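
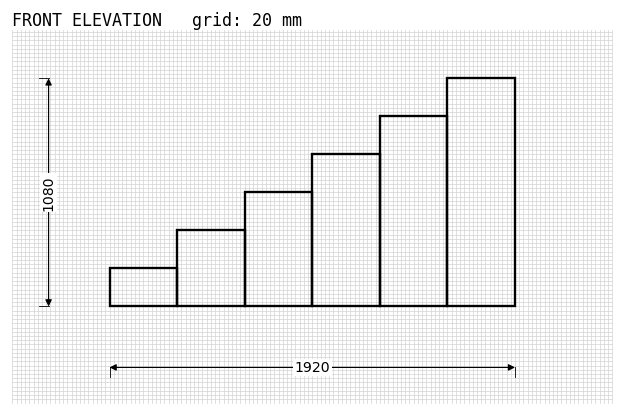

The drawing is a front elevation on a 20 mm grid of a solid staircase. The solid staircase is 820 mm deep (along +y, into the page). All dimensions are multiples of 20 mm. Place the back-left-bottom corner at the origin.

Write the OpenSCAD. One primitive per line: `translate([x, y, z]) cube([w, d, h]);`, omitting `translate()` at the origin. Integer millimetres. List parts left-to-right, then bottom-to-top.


cube([320, 820, 180]);
translate([320, 0, 0]) cube([320, 820, 360]);
translate([640, 0, 0]) cube([320, 820, 540]);
translate([960, 0, 0]) cube([320, 820, 720]);
translate([1280, 0, 0]) cube([320, 820, 900]);
translate([1600, 0, 0]) cube([320, 820, 1080]);


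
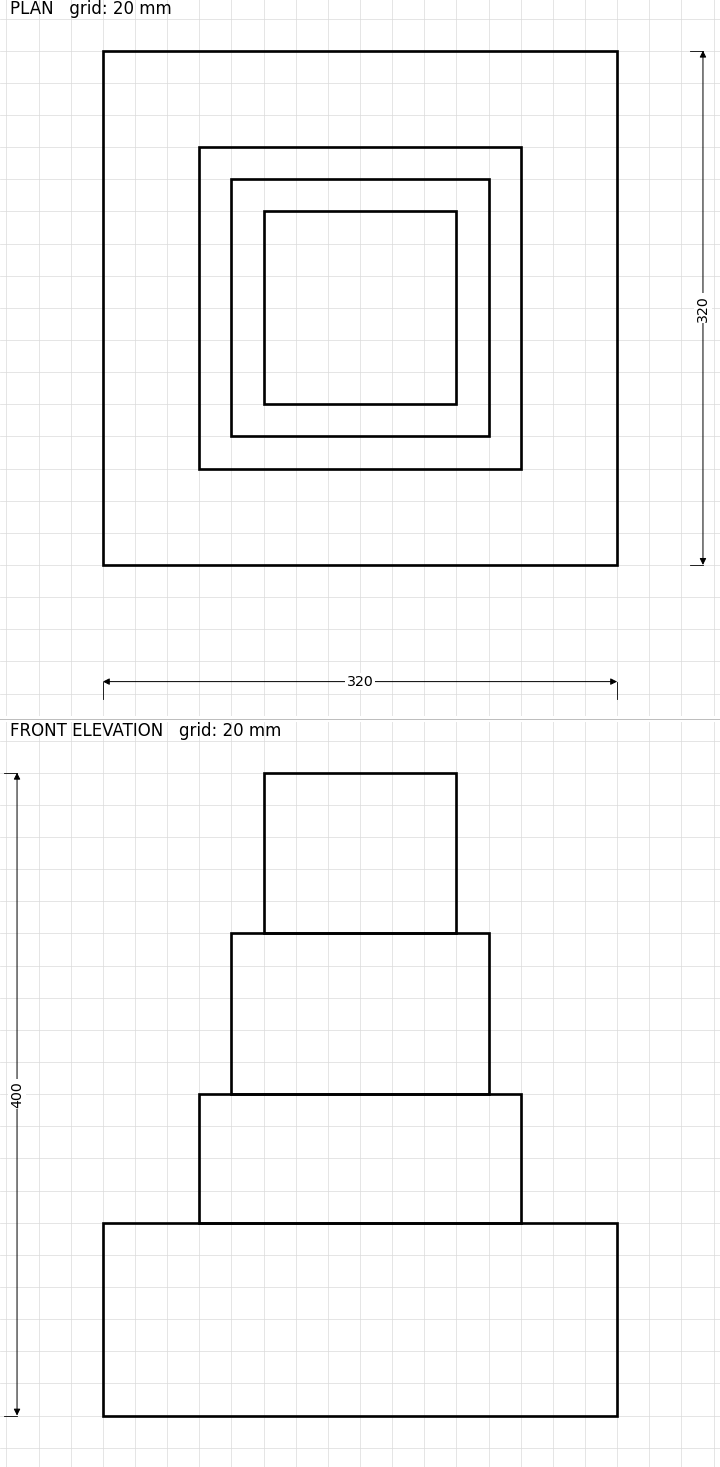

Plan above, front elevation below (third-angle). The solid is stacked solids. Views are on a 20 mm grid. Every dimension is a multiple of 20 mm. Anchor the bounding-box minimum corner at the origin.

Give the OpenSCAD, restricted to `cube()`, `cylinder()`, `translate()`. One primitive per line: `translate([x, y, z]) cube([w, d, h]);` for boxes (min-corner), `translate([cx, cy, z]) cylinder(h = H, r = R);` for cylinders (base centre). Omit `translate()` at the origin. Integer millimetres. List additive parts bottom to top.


cube([320, 320, 120]);
translate([60, 60, 120]) cube([200, 200, 80]);
translate([80, 80, 200]) cube([160, 160, 100]);
translate([100, 100, 300]) cube([120, 120, 100]);


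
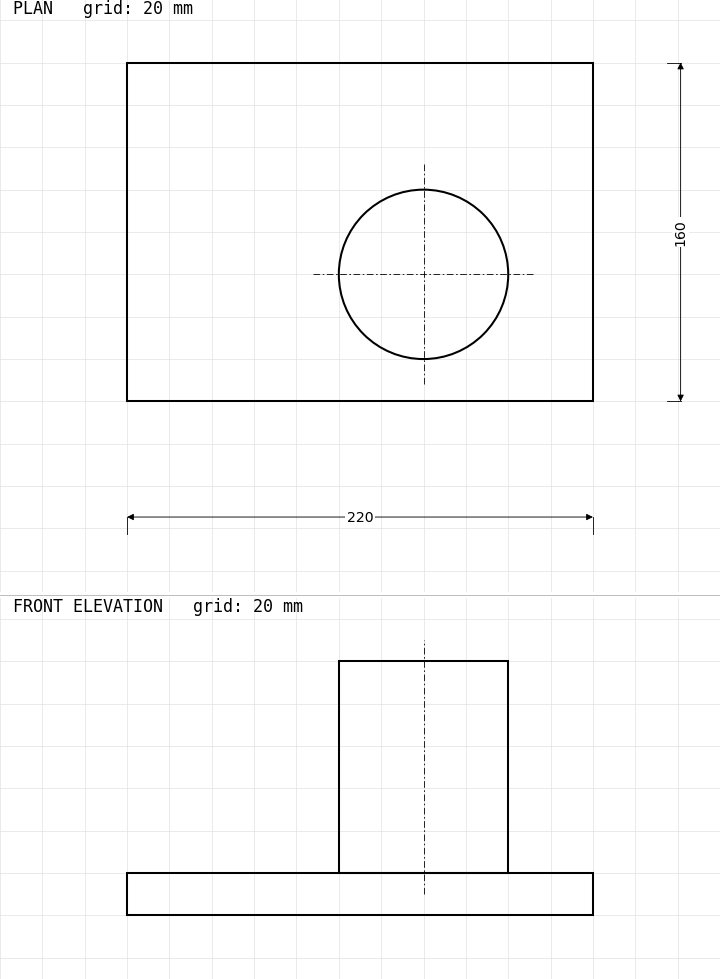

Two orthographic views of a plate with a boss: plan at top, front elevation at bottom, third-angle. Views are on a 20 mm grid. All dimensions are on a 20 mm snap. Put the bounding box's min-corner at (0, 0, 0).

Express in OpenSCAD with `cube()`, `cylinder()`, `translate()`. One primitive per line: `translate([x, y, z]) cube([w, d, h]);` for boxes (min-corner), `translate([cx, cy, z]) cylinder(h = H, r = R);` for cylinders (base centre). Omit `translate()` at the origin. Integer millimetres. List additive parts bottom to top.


cube([220, 160, 20]);
translate([140, 60, 20]) cylinder(h = 100, r = 40);


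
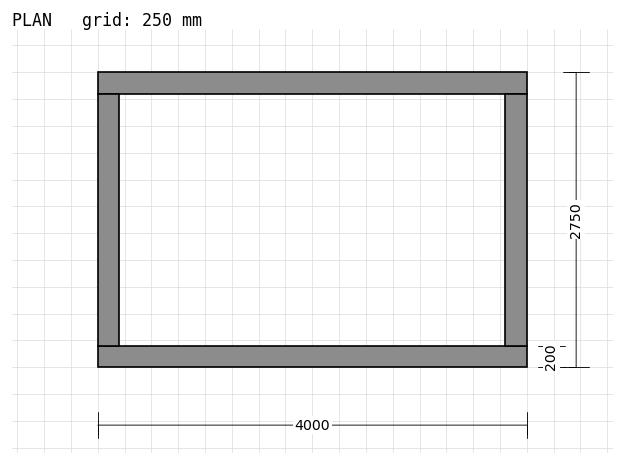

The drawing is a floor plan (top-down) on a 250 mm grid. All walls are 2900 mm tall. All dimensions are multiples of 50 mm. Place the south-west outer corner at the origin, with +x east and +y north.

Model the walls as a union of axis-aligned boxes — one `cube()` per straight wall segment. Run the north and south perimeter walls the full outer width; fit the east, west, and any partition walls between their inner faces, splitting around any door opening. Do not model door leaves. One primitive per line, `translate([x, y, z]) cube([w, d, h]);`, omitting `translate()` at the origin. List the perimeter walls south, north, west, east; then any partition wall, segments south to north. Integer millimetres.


cube([4000, 200, 2900]);
translate([0, 2550, 0]) cube([4000, 200, 2900]);
translate([0, 200, 0]) cube([200, 2350, 2900]);
translate([3800, 200, 0]) cube([200, 2350, 2900]);


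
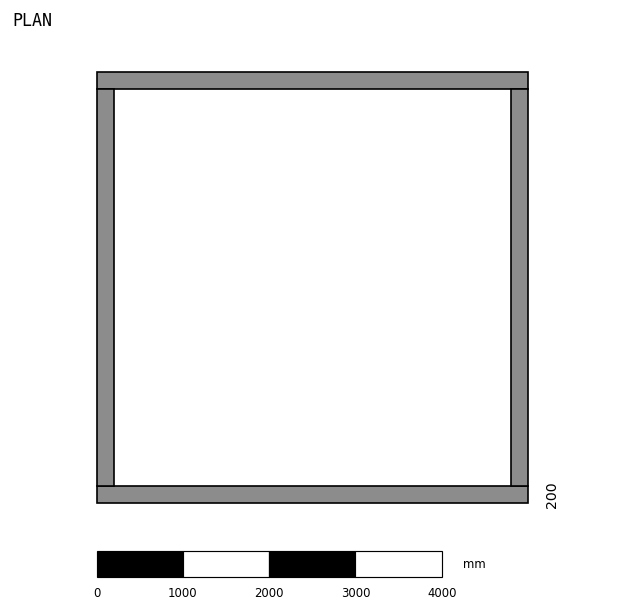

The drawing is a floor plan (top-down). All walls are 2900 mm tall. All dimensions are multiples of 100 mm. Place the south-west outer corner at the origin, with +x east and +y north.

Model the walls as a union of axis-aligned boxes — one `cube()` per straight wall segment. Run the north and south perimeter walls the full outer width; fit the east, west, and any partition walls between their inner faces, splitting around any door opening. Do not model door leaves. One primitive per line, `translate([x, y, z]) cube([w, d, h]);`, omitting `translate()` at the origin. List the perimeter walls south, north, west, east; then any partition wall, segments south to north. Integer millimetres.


cube([5000, 200, 2900]);
translate([0, 4800, 0]) cube([5000, 200, 2900]);
translate([0, 200, 0]) cube([200, 4600, 2900]);
translate([4800, 200, 0]) cube([200, 4600, 2900]);


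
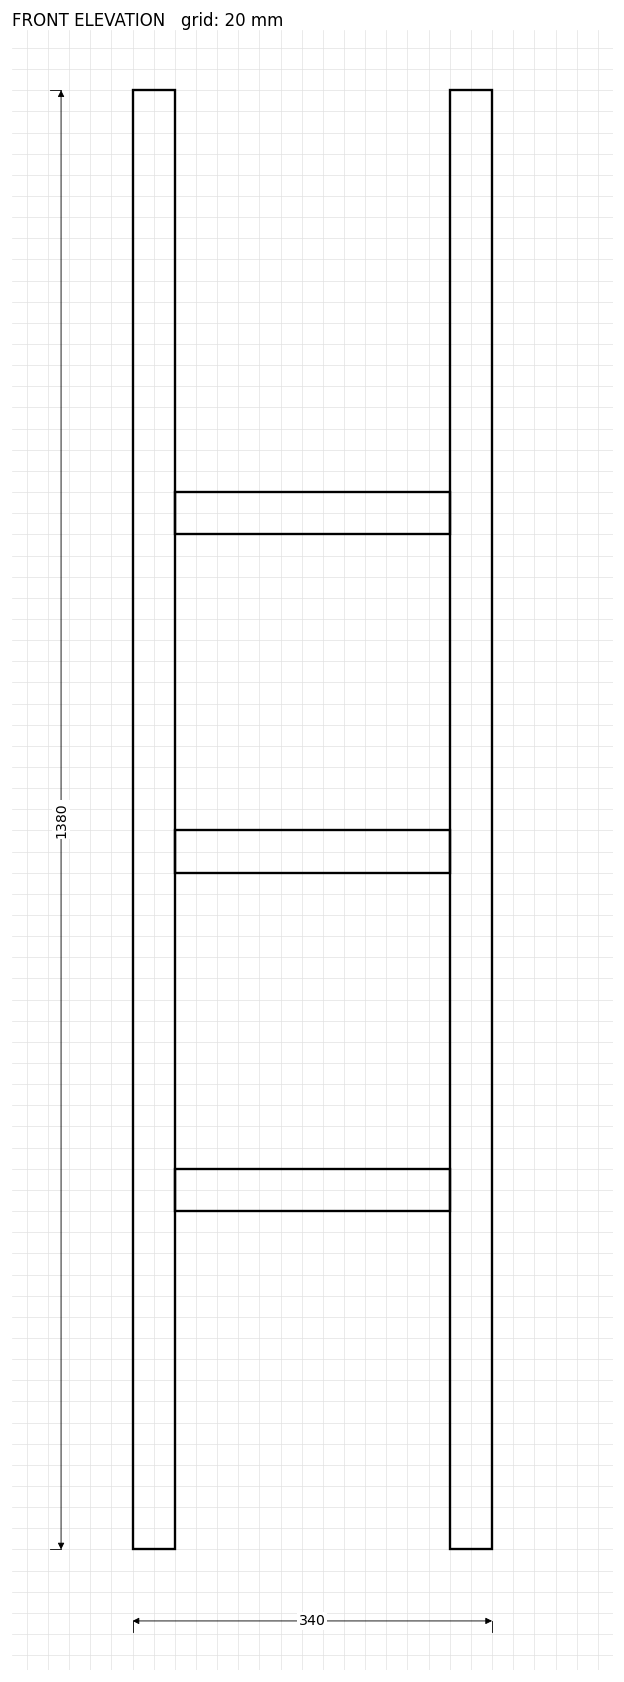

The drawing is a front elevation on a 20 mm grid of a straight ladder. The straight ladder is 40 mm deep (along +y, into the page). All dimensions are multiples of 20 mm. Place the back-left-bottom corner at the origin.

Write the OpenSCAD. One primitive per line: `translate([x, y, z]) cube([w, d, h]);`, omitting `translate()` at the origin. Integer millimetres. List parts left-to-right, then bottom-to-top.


cube([40, 40, 1380]);
translate([40, 0, 320]) cube([260, 40, 40]);
translate([40, 0, 640]) cube([260, 40, 40]);
translate([40, 0, 960]) cube([260, 40, 40]);
translate([300, 0, 0]) cube([40, 40, 1380]);


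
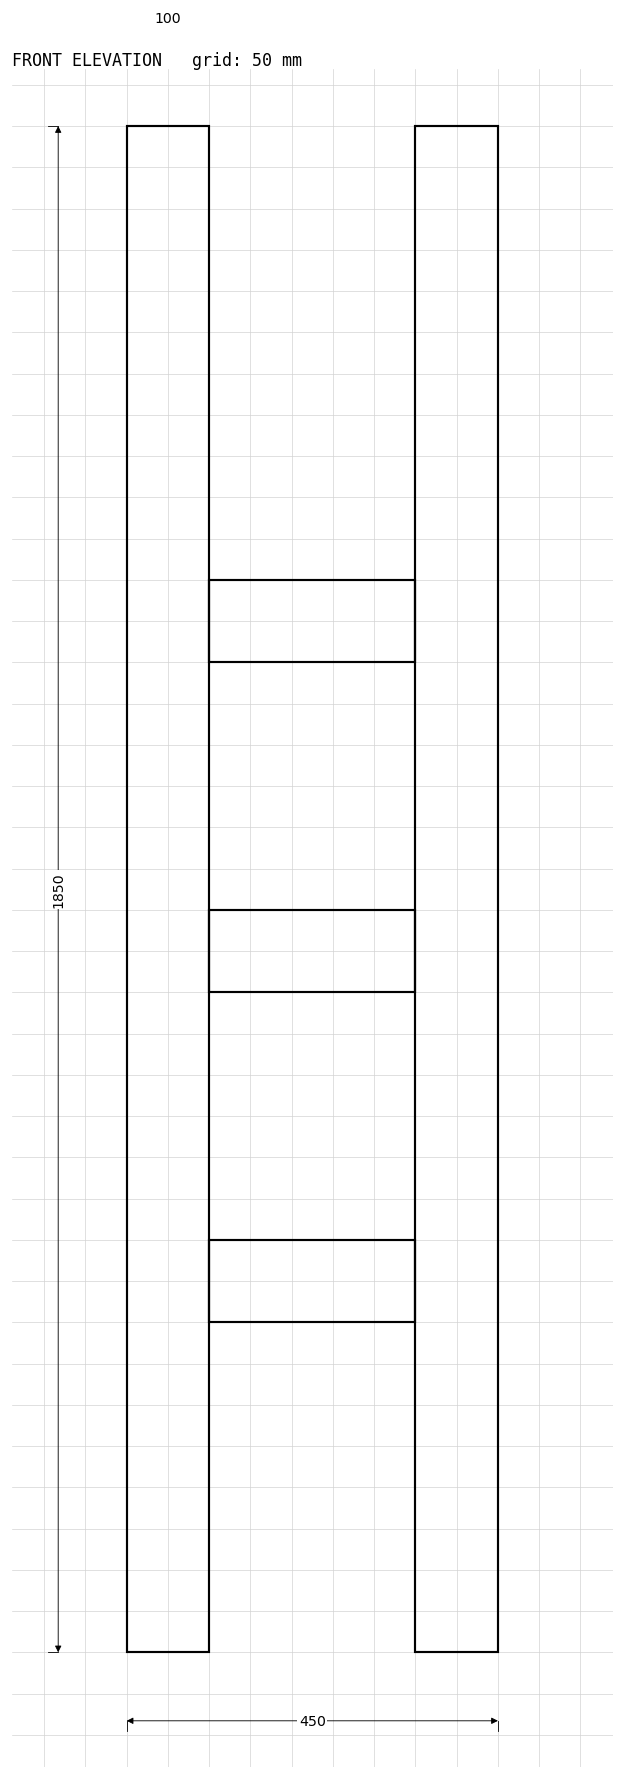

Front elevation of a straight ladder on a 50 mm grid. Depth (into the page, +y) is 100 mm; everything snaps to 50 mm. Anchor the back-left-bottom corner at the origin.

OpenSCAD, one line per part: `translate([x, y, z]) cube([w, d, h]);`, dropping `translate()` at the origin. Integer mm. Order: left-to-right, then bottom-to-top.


cube([100, 100, 1850]);
translate([100, 0, 400]) cube([250, 100, 100]);
translate([100, 0, 800]) cube([250, 100, 100]);
translate([100, 0, 1200]) cube([250, 100, 100]);
translate([350, 0, 0]) cube([100, 100, 1850]);


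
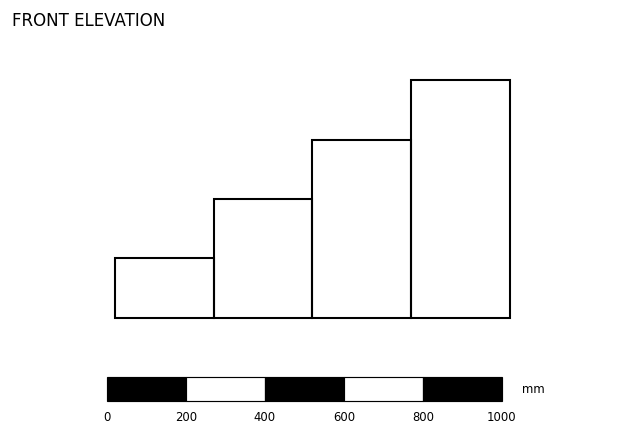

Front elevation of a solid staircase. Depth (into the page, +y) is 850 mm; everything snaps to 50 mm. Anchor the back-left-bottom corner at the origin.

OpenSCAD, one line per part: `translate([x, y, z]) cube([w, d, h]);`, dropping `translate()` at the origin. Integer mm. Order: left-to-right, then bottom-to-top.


cube([250, 850, 150]);
translate([250, 0, 0]) cube([250, 850, 300]);
translate([500, 0, 0]) cube([250, 850, 450]);
translate([750, 0, 0]) cube([250, 850, 600]);


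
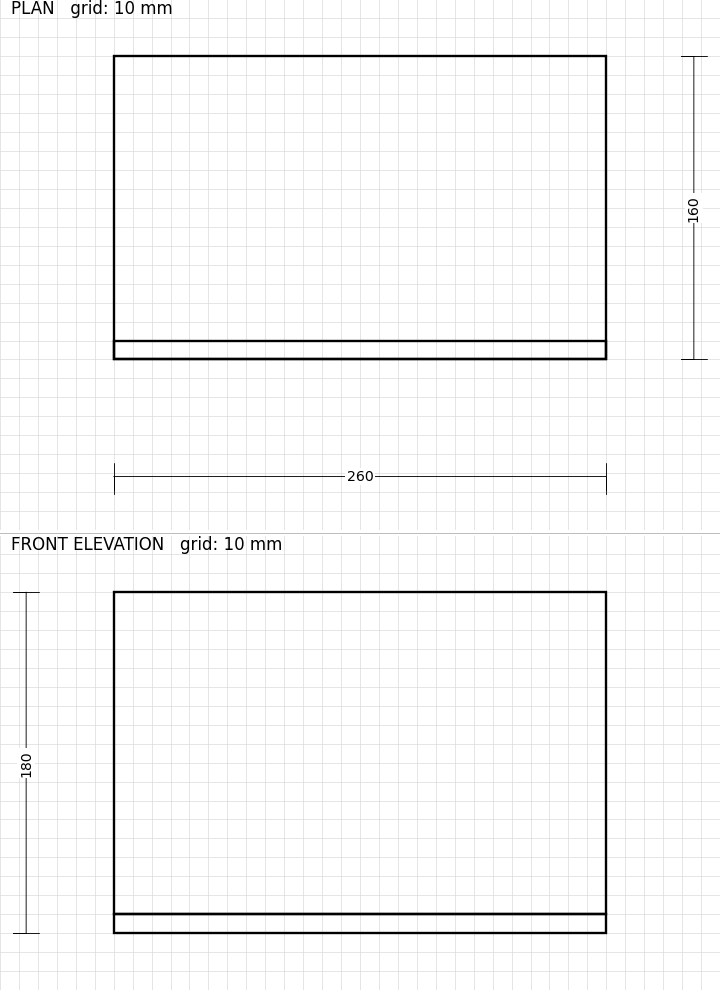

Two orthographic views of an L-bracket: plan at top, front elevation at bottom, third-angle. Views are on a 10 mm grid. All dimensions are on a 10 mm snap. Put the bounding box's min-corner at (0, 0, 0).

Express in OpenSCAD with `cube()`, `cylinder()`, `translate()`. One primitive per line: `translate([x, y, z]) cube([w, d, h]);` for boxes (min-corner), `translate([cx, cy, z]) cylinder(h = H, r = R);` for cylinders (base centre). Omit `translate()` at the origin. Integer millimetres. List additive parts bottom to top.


cube([260, 160, 10]);
translate([0, 0, 10]) cube([260, 10, 170]);


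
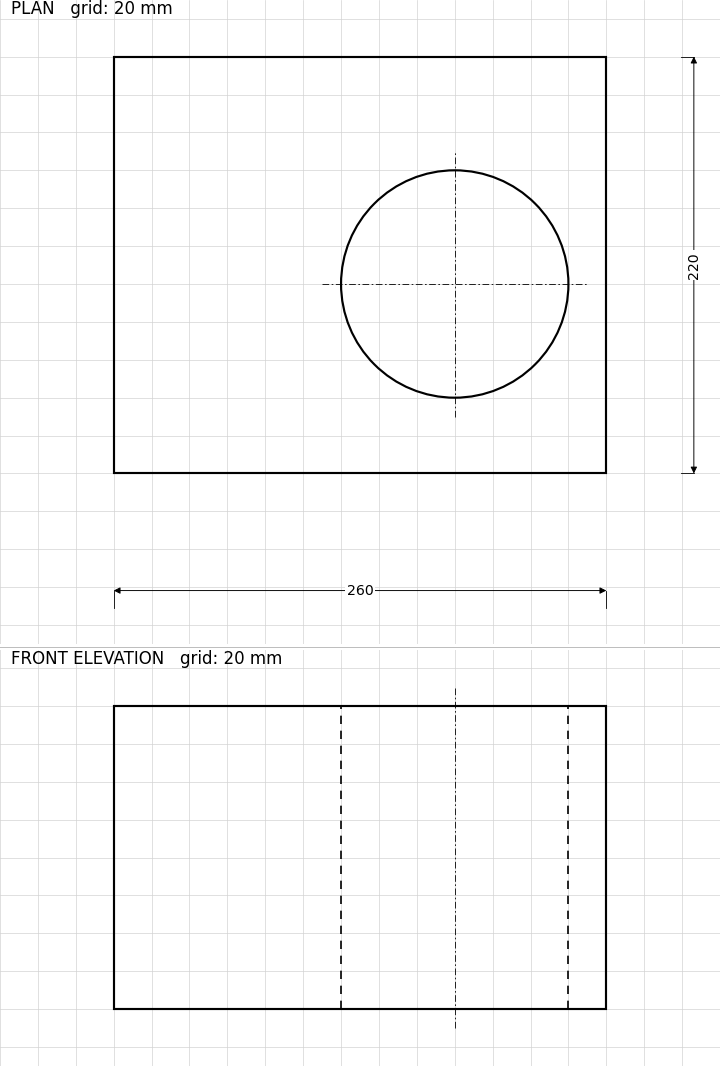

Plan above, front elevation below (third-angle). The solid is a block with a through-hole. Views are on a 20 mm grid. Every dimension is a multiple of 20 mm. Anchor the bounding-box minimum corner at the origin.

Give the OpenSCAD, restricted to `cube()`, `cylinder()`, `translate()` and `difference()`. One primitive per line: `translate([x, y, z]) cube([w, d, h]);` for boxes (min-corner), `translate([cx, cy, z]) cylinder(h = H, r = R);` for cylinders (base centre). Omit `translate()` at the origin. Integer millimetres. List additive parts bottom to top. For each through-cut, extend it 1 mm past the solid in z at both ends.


difference() {
  cube([260, 220, 160]);
  translate([180, 100, -1]) cylinder(h = 162, r = 60);
}


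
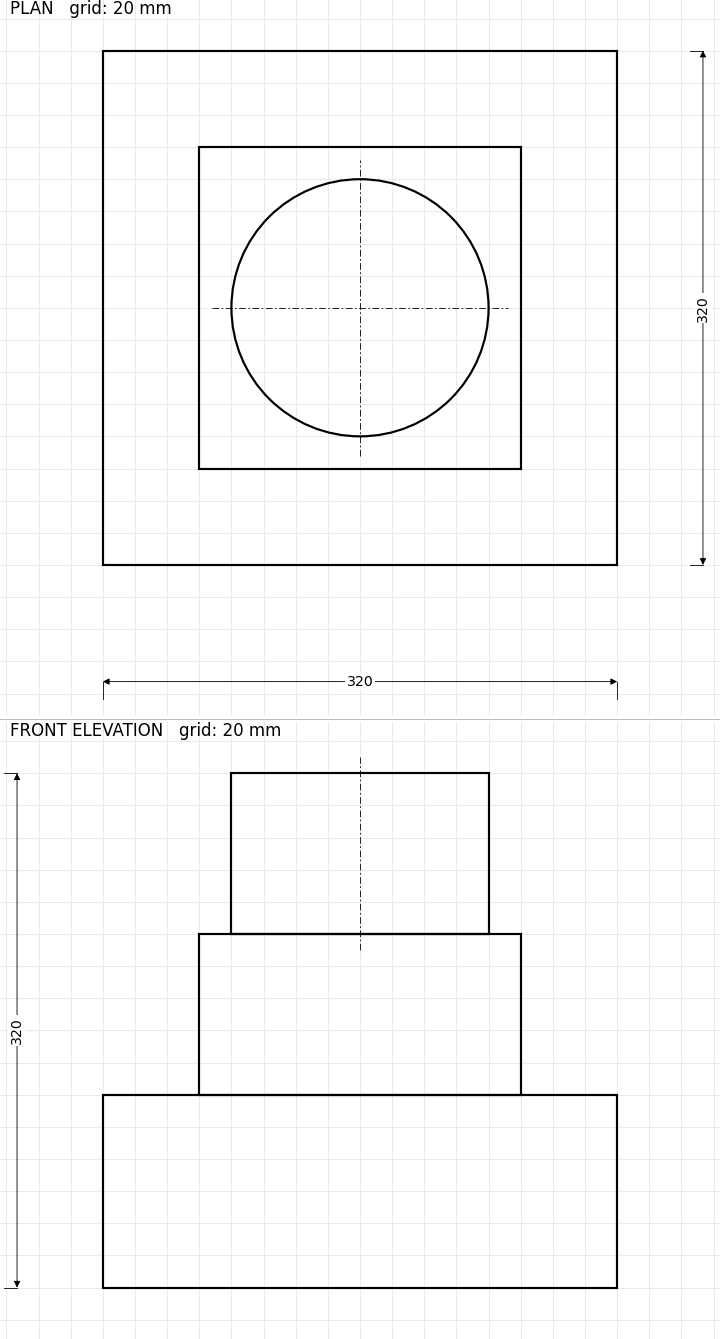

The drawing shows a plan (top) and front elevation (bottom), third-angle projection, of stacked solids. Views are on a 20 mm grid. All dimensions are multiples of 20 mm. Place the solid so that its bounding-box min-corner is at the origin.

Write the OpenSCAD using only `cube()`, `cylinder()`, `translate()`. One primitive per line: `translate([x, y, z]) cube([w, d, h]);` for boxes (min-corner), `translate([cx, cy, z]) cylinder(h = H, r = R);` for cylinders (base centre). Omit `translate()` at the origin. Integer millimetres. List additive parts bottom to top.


cube([320, 320, 120]);
translate([60, 60, 120]) cube([200, 200, 100]);
translate([160, 160, 220]) cylinder(h = 100, r = 80);


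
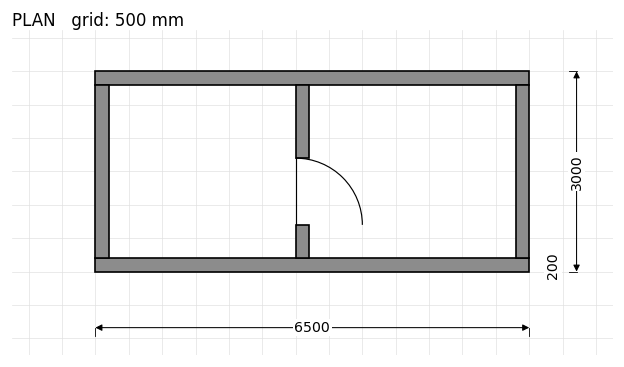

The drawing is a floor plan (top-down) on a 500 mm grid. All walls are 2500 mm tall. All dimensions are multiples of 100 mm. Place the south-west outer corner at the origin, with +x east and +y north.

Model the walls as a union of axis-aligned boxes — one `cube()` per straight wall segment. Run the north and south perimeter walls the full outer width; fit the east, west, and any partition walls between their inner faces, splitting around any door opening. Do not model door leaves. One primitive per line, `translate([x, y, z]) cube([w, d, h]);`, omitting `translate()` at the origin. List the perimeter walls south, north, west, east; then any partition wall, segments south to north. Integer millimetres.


cube([6500, 200, 2500]);
translate([0, 2800, 0]) cube([6500, 200, 2500]);
translate([0, 200, 0]) cube([200, 2600, 2500]);
translate([6300, 200, 0]) cube([200, 2600, 2500]);
translate([3000, 200, 0]) cube([200, 500, 2500]);
translate([3000, 1700, 0]) cube([200, 1100, 2500]);


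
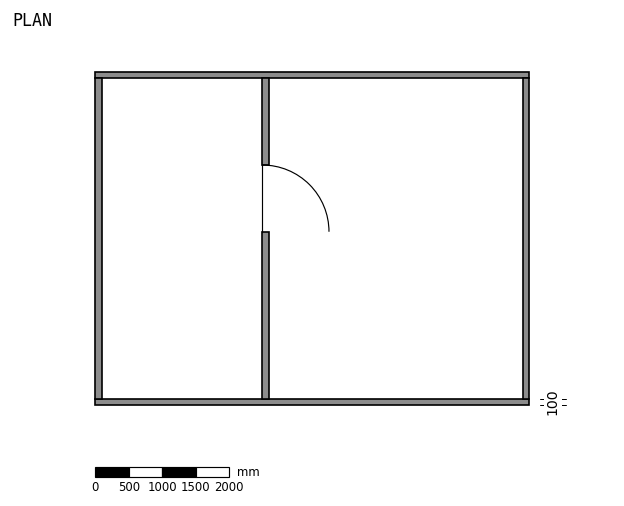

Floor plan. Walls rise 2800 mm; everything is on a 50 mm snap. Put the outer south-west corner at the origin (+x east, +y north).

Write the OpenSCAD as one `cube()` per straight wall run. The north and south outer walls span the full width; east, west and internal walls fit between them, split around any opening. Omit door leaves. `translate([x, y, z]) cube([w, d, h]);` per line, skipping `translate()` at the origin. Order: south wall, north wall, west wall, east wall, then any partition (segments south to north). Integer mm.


cube([6500, 100, 2800]);
translate([0, 4900, 0]) cube([6500, 100, 2800]);
translate([0, 100, 0]) cube([100, 4800, 2800]);
translate([6400, 100, 0]) cube([100, 4800, 2800]);
translate([2500, 100, 0]) cube([100, 2500, 2800]);
translate([2500, 3600, 0]) cube([100, 1300, 2800]);


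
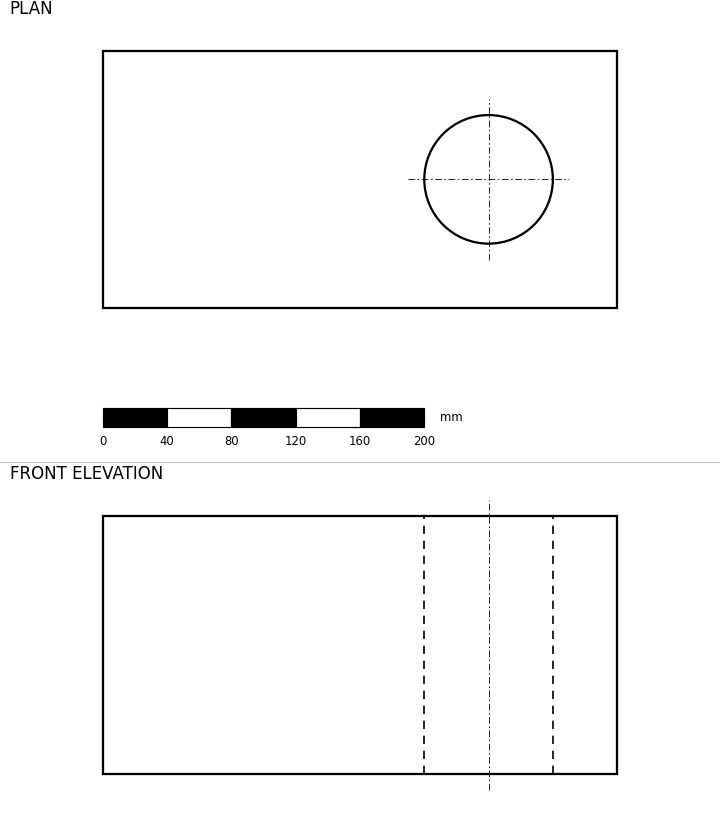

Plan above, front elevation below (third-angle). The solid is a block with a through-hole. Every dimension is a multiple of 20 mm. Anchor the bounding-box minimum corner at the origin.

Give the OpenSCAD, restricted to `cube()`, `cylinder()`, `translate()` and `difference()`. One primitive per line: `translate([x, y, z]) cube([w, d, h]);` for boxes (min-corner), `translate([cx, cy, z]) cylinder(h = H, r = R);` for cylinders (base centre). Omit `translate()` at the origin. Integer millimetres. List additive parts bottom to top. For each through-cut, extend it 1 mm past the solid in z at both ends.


difference() {
  cube([320, 160, 160]);
  translate([240, 80, -1]) cylinder(h = 162, r = 40);
}


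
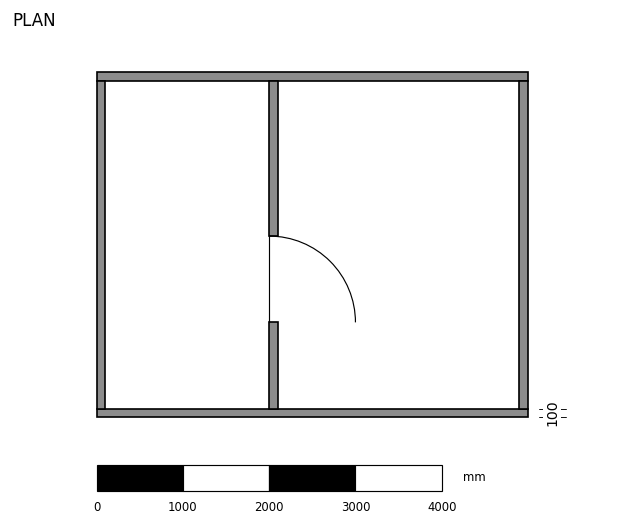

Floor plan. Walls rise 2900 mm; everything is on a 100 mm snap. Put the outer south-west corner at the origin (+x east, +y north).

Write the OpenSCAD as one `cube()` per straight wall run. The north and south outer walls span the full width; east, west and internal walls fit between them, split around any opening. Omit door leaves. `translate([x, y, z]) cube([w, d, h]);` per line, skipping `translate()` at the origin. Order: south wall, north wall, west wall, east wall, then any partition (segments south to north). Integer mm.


cube([5000, 100, 2900]);
translate([0, 3900, 0]) cube([5000, 100, 2900]);
translate([0, 100, 0]) cube([100, 3800, 2900]);
translate([4900, 100, 0]) cube([100, 3800, 2900]);
translate([2000, 100, 0]) cube([100, 1000, 2900]);
translate([2000, 2100, 0]) cube([100, 1800, 2900]);


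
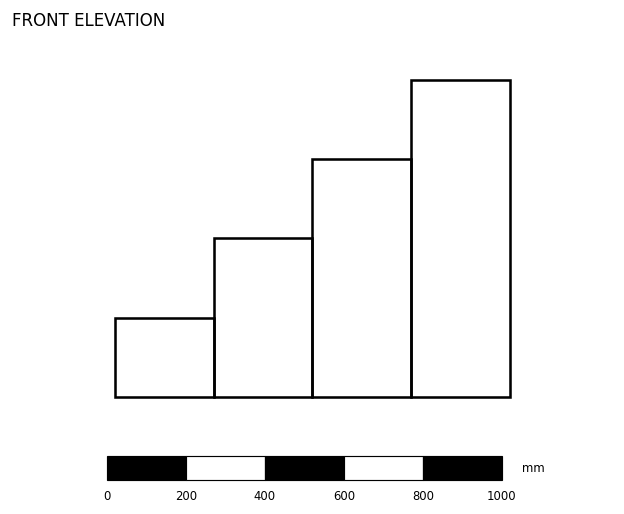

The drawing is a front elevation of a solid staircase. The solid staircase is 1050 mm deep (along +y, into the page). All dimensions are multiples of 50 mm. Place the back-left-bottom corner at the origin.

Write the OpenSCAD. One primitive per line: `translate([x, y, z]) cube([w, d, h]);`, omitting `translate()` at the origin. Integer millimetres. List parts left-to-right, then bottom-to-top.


cube([250, 1050, 200]);
translate([250, 0, 0]) cube([250, 1050, 400]);
translate([500, 0, 0]) cube([250, 1050, 600]);
translate([750, 0, 0]) cube([250, 1050, 800]);


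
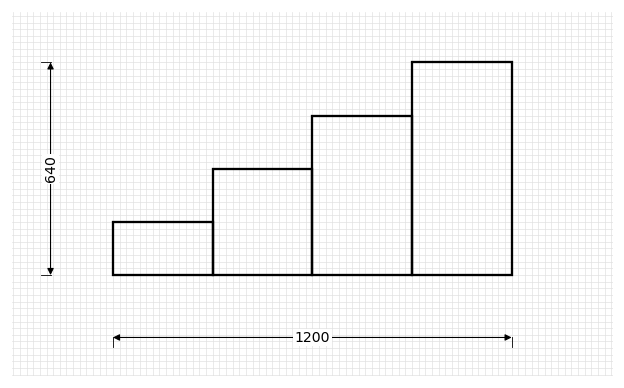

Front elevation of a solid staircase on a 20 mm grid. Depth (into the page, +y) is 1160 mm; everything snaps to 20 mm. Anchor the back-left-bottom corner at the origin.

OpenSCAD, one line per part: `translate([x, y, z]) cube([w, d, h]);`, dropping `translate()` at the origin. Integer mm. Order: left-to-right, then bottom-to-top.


cube([300, 1160, 160]);
translate([300, 0, 0]) cube([300, 1160, 320]);
translate([600, 0, 0]) cube([300, 1160, 480]);
translate([900, 0, 0]) cube([300, 1160, 640]);


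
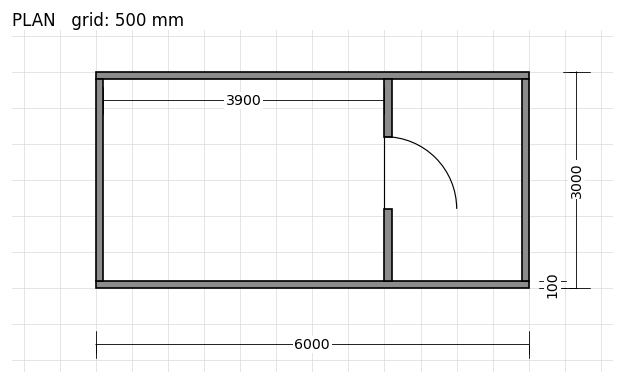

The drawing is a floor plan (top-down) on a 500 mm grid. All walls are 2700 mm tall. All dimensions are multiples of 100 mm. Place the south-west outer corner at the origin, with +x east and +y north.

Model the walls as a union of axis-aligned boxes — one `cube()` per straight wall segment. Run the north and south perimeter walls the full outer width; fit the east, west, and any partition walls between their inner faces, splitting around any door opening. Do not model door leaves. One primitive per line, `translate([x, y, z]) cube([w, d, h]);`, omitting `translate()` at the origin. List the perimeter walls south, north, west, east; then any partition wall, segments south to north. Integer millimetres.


cube([6000, 100, 2700]);
translate([0, 2900, 0]) cube([6000, 100, 2700]);
translate([0, 100, 0]) cube([100, 2800, 2700]);
translate([5900, 100, 0]) cube([100, 2800, 2700]);
translate([4000, 100, 0]) cube([100, 1000, 2700]);
translate([4000, 2100, 0]) cube([100, 800, 2700]);


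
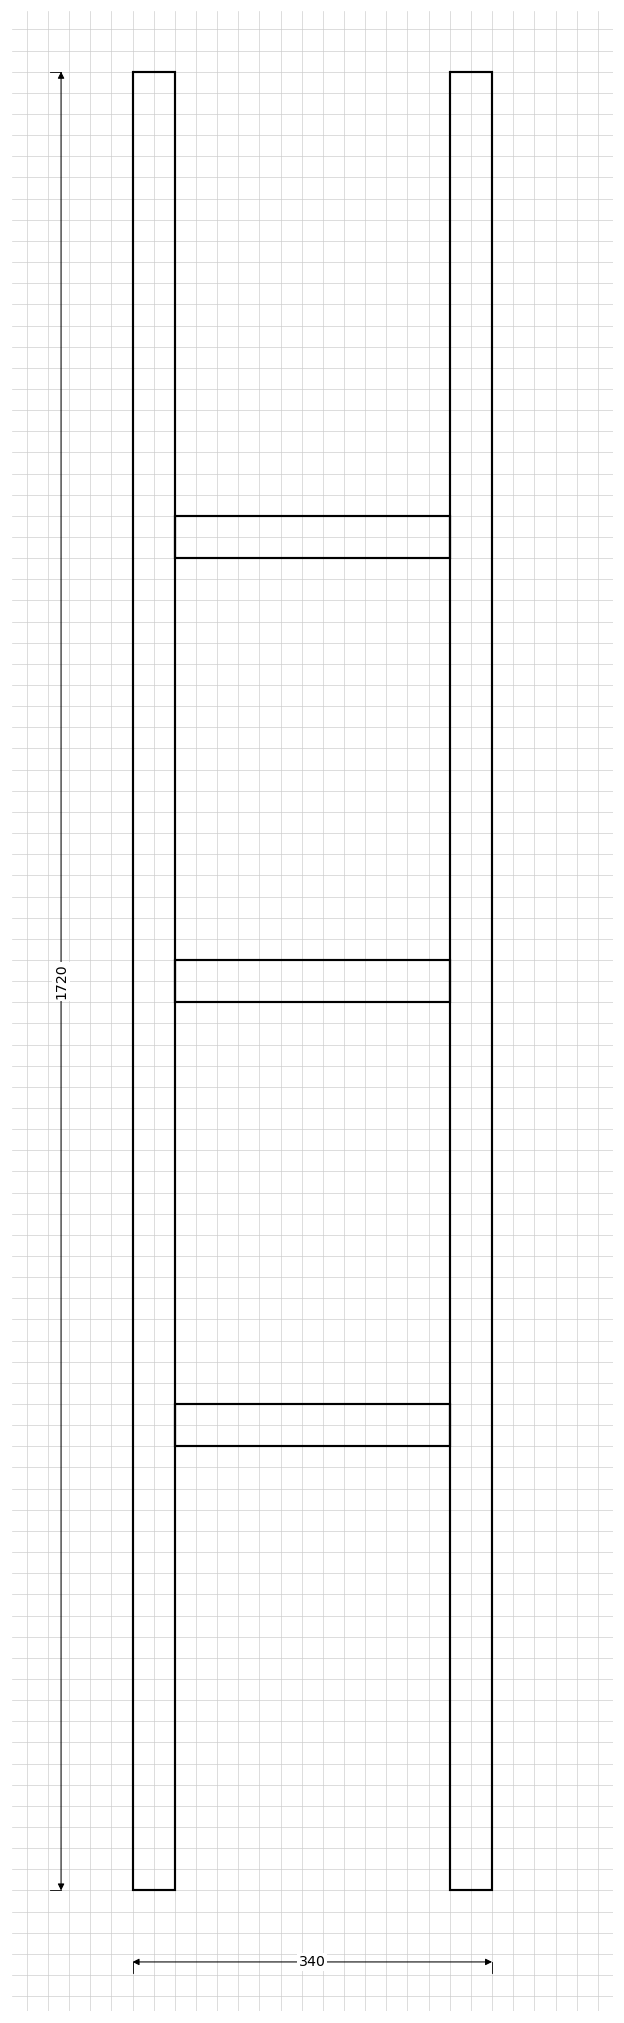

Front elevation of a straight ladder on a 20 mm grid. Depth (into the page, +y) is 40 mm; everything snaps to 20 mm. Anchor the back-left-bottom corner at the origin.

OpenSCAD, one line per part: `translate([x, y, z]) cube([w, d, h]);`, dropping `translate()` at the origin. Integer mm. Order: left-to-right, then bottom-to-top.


cube([40, 40, 1720]);
translate([40, 0, 420]) cube([260, 40, 40]);
translate([40, 0, 840]) cube([260, 40, 40]);
translate([40, 0, 1260]) cube([260, 40, 40]);
translate([300, 0, 0]) cube([40, 40, 1720]);


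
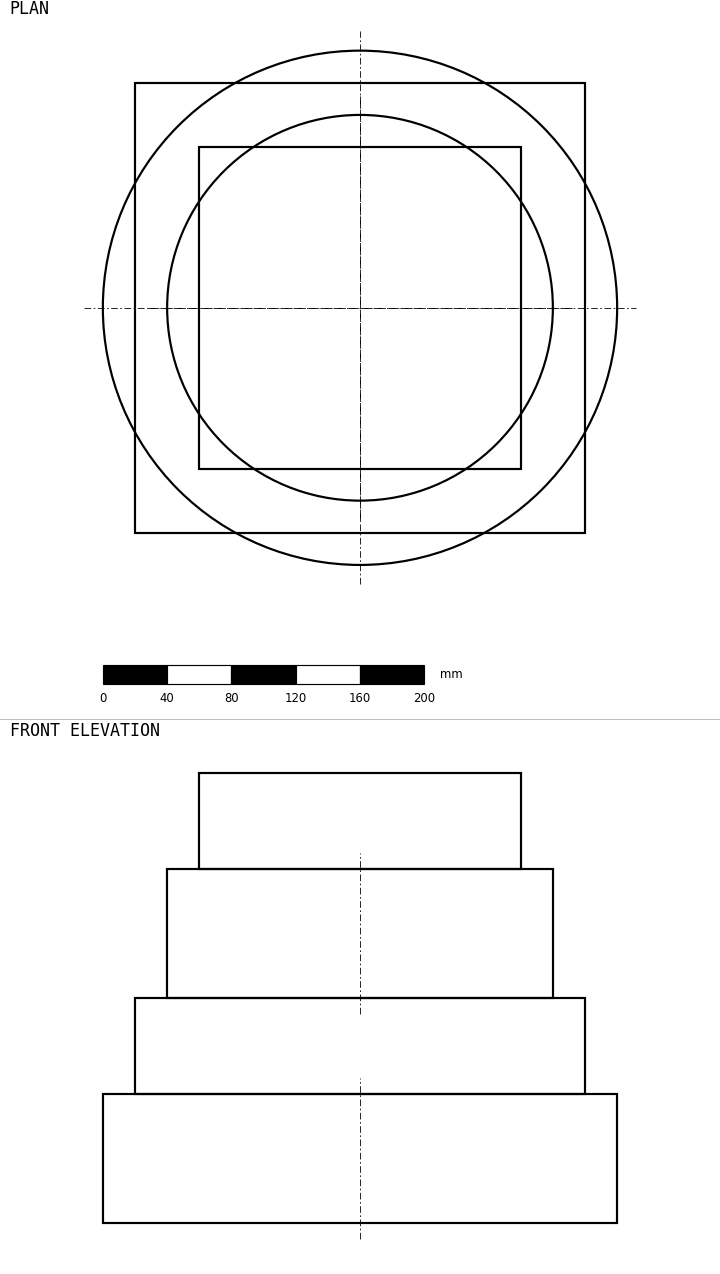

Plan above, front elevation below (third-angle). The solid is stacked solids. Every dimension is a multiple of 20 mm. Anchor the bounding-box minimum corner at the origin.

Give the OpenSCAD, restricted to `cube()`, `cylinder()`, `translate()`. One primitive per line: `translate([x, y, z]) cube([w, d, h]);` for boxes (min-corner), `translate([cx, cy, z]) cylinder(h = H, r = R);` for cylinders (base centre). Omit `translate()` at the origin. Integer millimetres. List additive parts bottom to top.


translate([160, 160, 0]) cylinder(h = 80, r = 160);
translate([20, 20, 80]) cube([280, 280, 60]);
translate([160, 160, 140]) cylinder(h = 80, r = 120);
translate([60, 60, 220]) cube([200, 200, 60]);


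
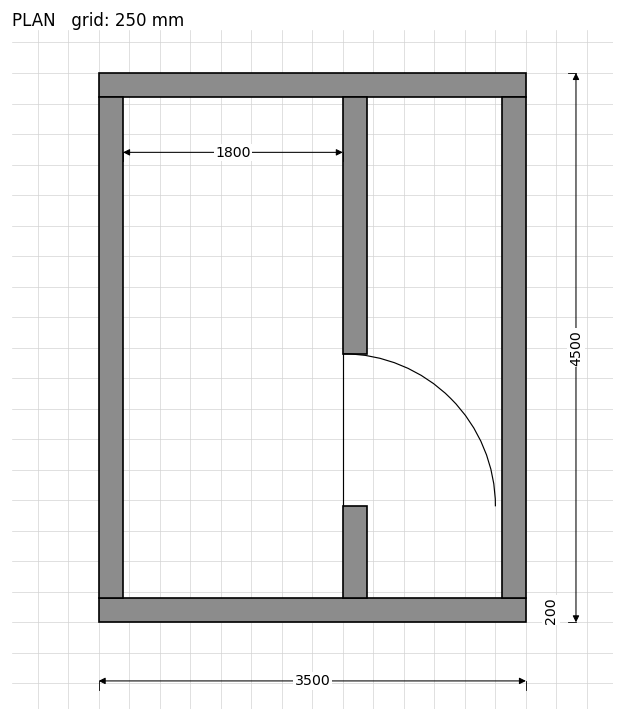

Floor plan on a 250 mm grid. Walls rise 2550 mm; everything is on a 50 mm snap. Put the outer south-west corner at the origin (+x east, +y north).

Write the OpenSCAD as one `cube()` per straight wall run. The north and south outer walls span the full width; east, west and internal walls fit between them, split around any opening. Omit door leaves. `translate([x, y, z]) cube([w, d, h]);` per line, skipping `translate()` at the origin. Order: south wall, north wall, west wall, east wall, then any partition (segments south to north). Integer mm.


cube([3500, 200, 2550]);
translate([0, 4300, 0]) cube([3500, 200, 2550]);
translate([0, 200, 0]) cube([200, 4100, 2550]);
translate([3300, 200, 0]) cube([200, 4100, 2550]);
translate([2000, 200, 0]) cube([200, 750, 2550]);
translate([2000, 2200, 0]) cube([200, 2100, 2550]);


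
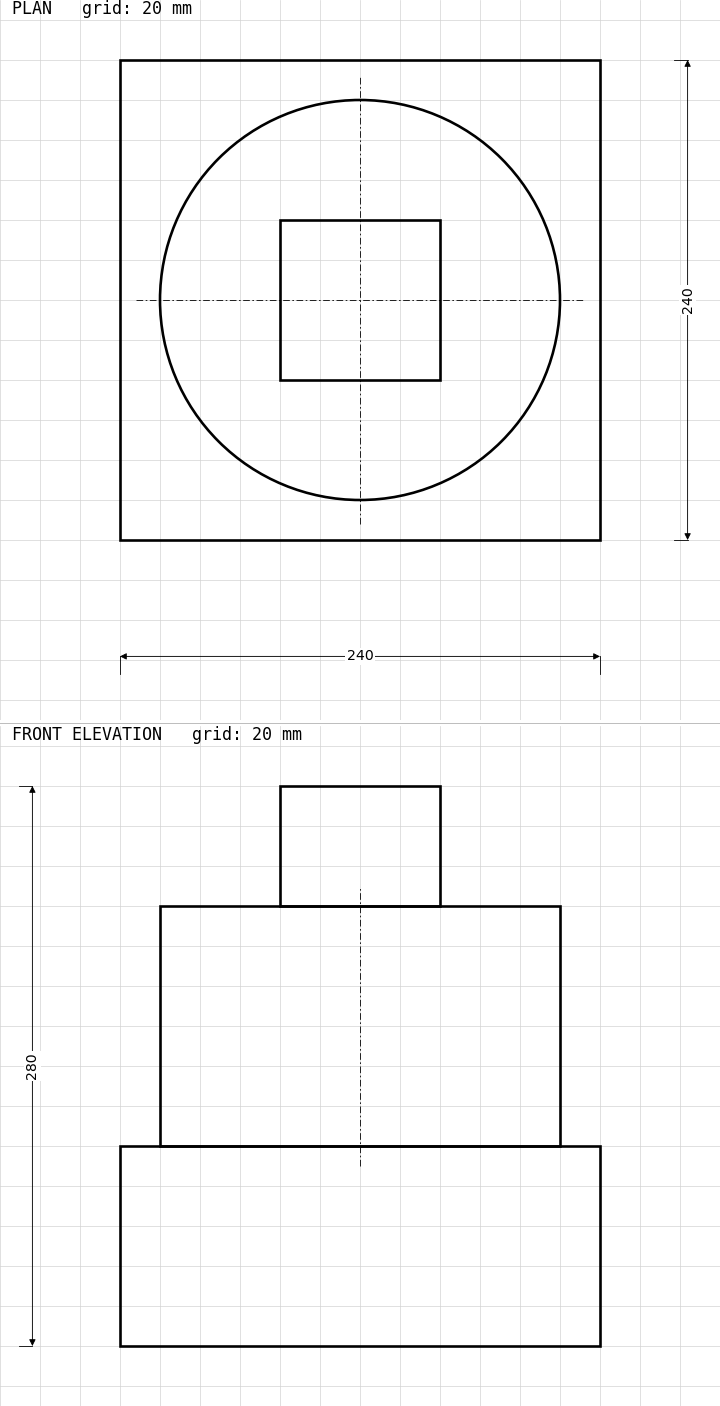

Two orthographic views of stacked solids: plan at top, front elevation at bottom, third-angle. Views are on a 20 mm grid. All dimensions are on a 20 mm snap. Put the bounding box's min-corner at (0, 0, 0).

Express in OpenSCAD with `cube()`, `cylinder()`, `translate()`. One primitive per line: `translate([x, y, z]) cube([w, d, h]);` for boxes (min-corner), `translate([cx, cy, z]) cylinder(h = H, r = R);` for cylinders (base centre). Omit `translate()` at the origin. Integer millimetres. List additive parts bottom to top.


cube([240, 240, 100]);
translate([120, 120, 100]) cylinder(h = 120, r = 100);
translate([80, 80, 220]) cube([80, 80, 60]);


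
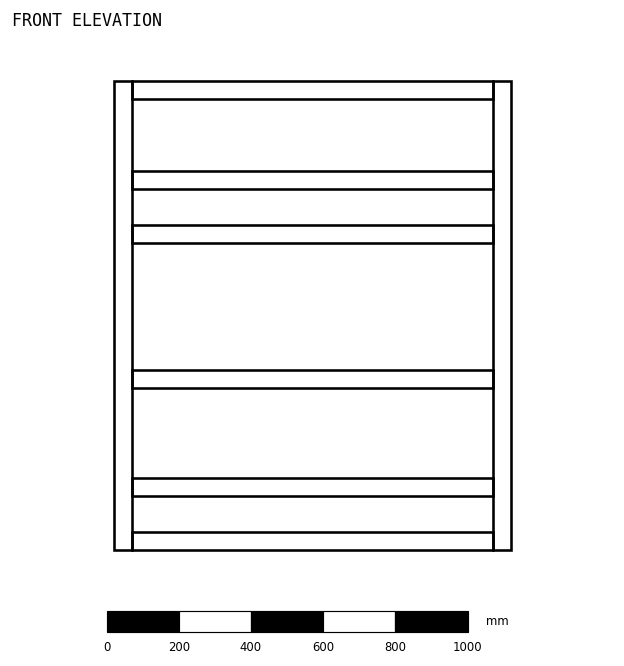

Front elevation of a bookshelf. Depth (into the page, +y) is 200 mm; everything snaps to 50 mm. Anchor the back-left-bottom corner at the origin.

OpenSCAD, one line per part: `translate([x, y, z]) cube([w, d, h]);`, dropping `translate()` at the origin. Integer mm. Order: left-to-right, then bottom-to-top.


cube([50, 200, 1300]);
translate([50, 0, 0]) cube([1000, 200, 50]);
translate([50, 0, 150]) cube([1000, 200, 50]);
translate([50, 0, 450]) cube([1000, 200, 50]);
translate([50, 0, 850]) cube([1000, 200, 50]);
translate([50, 0, 1000]) cube([1000, 200, 50]);
translate([50, 0, 1250]) cube([1000, 200, 50]);
translate([1050, 0, 0]) cube([50, 200, 1300]);


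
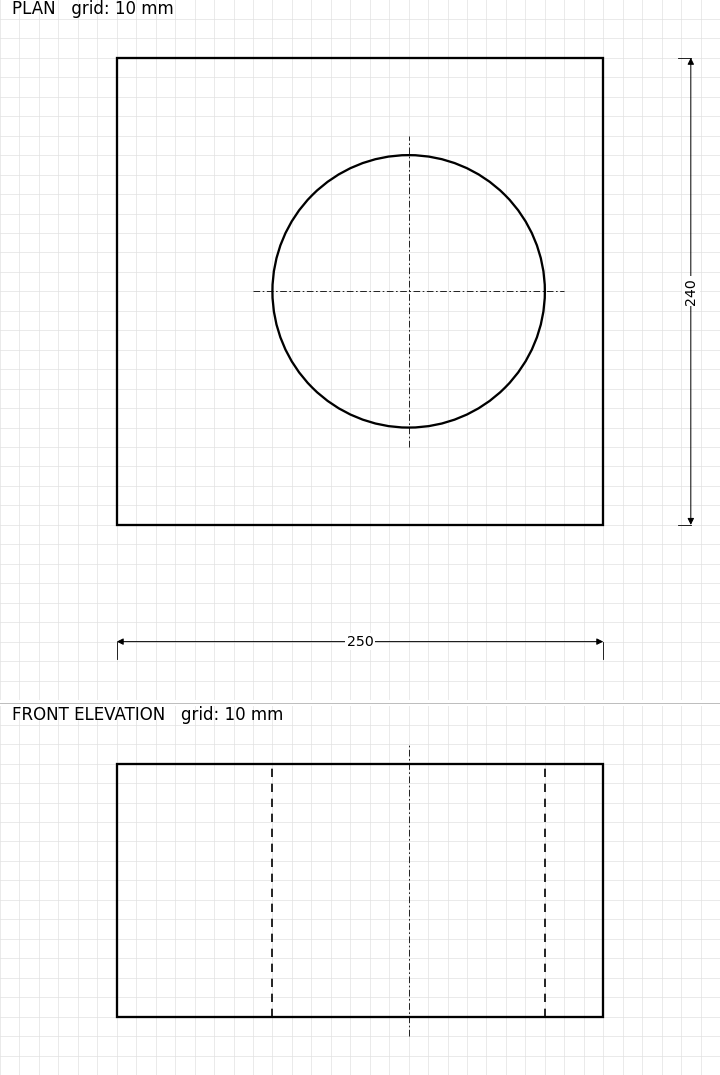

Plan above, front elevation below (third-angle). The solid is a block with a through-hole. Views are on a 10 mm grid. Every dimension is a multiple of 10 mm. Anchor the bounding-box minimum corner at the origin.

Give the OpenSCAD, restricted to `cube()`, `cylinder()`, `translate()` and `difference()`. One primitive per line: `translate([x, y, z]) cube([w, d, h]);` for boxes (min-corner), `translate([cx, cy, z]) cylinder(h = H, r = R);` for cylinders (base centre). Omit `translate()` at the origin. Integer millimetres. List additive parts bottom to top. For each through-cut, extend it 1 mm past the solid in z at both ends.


difference() {
  cube([250, 240, 130]);
  translate([150, 120, -1]) cylinder(h = 132, r = 70);
}


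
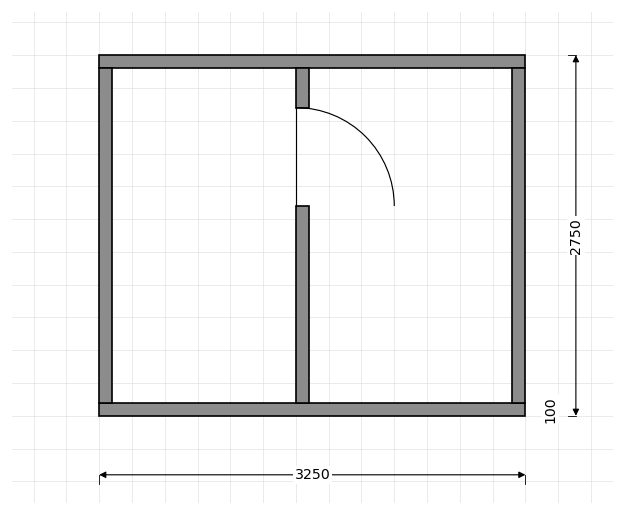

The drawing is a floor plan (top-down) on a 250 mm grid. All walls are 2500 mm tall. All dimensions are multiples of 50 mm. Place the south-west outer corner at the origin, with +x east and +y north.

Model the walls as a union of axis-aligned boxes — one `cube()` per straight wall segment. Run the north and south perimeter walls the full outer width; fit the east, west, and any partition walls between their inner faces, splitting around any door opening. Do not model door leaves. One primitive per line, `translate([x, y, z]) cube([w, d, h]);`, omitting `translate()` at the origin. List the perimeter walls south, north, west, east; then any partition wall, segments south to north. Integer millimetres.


cube([3250, 100, 2500]);
translate([0, 2650, 0]) cube([3250, 100, 2500]);
translate([0, 100, 0]) cube([100, 2550, 2500]);
translate([3150, 100, 0]) cube([100, 2550, 2500]);
translate([1500, 100, 0]) cube([100, 1500, 2500]);
translate([1500, 2350, 0]) cube([100, 300, 2500]);


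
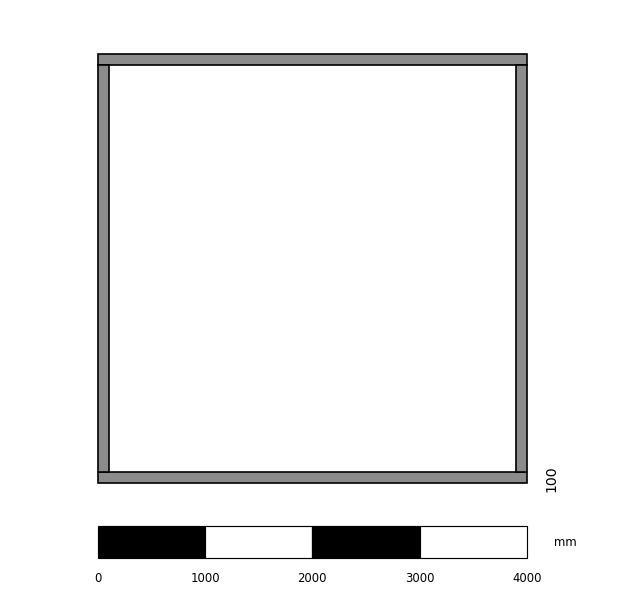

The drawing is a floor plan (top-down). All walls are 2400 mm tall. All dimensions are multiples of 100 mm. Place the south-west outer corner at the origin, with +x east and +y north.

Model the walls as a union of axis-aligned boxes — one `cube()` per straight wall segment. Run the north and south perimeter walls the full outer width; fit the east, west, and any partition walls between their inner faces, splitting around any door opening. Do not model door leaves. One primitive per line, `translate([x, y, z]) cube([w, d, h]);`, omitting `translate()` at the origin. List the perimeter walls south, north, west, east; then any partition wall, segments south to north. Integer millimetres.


cube([4000, 100, 2400]);
translate([0, 3900, 0]) cube([4000, 100, 2400]);
translate([0, 100, 0]) cube([100, 3800, 2400]);
translate([3900, 100, 0]) cube([100, 3800, 2400]);


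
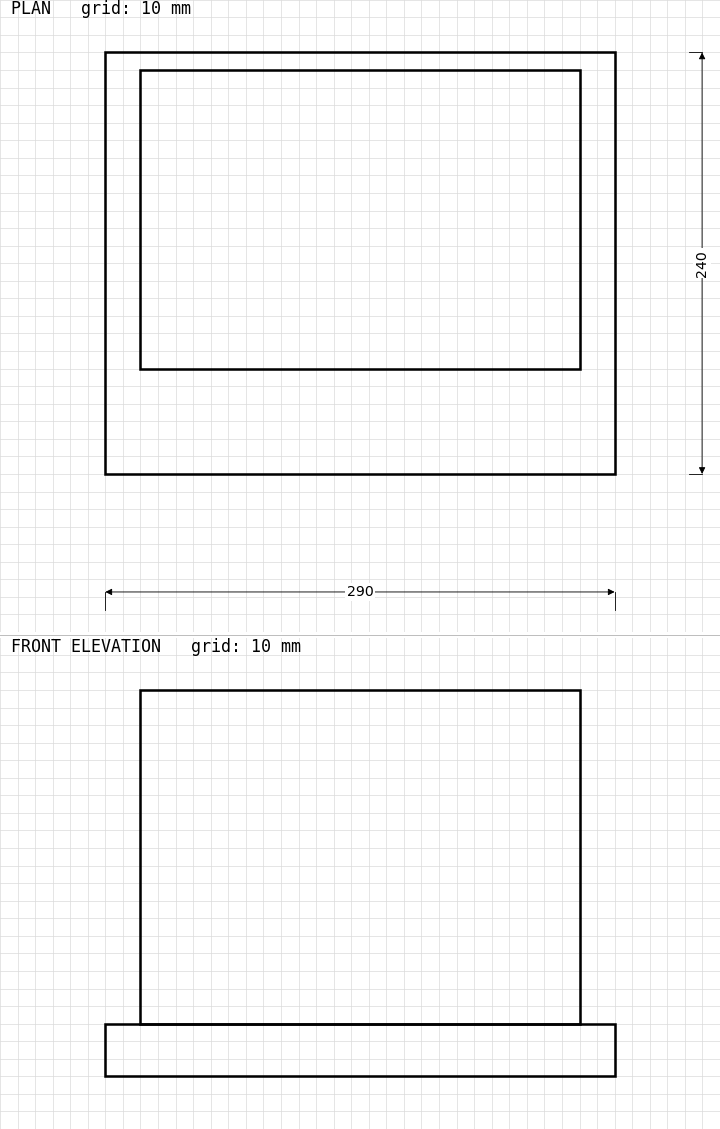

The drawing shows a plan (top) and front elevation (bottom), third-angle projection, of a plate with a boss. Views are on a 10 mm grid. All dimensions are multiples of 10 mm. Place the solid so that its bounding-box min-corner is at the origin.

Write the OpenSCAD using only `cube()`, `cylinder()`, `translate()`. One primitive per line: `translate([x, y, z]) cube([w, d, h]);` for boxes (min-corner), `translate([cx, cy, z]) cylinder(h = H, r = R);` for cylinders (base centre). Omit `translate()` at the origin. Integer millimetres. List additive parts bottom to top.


cube([290, 240, 30]);
translate([20, 60, 30]) cube([250, 170, 190]);


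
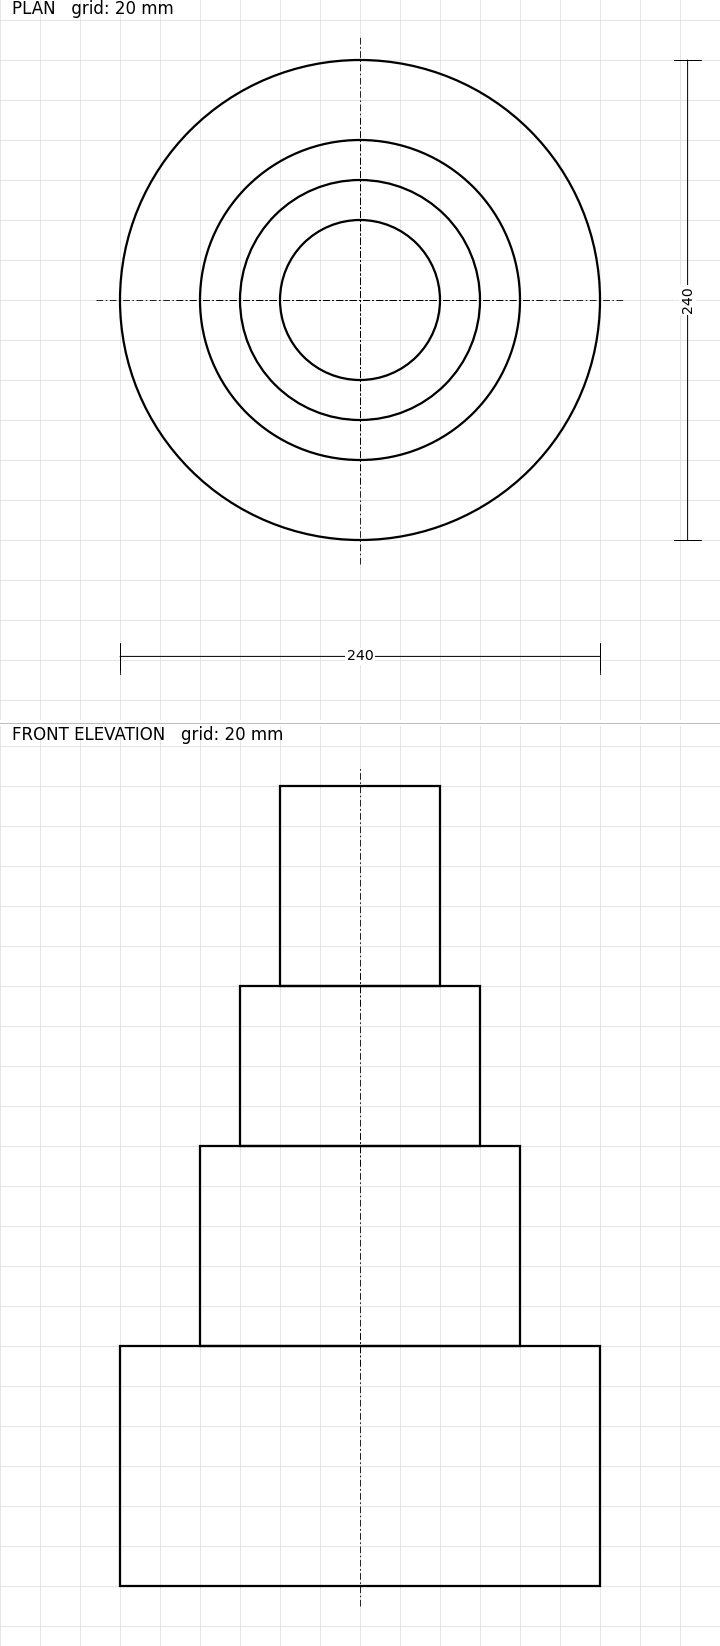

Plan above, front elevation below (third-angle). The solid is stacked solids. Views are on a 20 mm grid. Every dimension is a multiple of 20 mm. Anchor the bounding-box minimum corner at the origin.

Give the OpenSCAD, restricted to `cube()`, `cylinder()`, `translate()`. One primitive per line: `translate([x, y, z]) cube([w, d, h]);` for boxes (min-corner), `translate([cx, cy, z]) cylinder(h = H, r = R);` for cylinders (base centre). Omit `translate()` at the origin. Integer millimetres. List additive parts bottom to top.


translate([120, 120, 0]) cylinder(h = 120, r = 120);
translate([120, 120, 120]) cylinder(h = 100, r = 80);
translate([120, 120, 220]) cylinder(h = 80, r = 60);
translate([120, 120, 300]) cylinder(h = 100, r = 40);


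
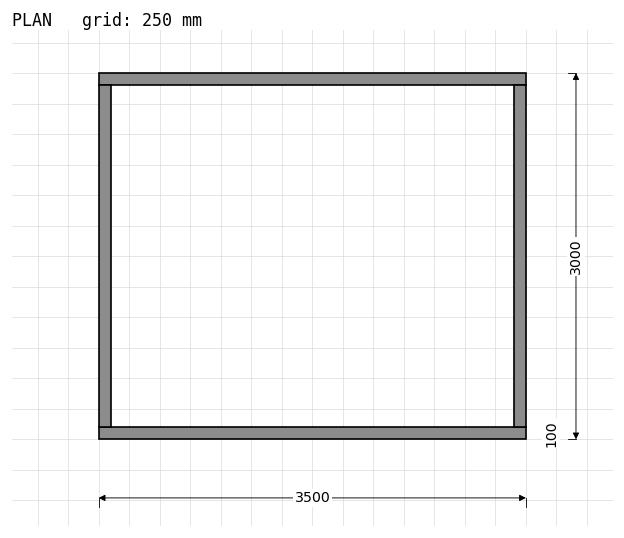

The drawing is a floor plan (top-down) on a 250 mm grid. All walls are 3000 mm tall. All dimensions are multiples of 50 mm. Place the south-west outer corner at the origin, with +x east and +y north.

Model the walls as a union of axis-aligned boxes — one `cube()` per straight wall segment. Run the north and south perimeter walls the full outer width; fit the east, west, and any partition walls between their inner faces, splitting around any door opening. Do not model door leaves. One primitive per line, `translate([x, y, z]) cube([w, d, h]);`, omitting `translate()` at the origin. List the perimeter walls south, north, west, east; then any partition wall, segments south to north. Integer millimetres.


cube([3500, 100, 3000]);
translate([0, 2900, 0]) cube([3500, 100, 3000]);
translate([0, 100, 0]) cube([100, 2800, 3000]);
translate([3400, 100, 0]) cube([100, 2800, 3000]);


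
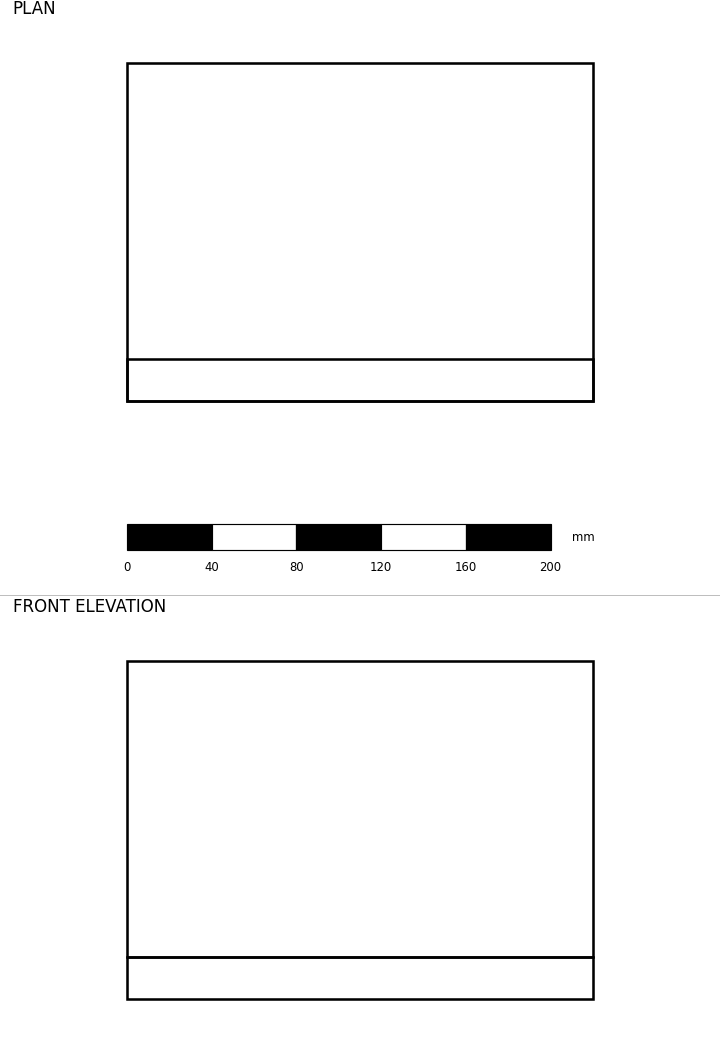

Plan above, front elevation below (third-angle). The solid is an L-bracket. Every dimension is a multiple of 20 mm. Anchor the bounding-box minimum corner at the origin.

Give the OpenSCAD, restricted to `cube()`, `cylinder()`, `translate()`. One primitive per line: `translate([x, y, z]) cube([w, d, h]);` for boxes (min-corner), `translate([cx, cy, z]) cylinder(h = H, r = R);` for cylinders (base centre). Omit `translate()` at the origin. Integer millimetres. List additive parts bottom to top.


cube([220, 160, 20]);
translate([0, 0, 20]) cube([220, 20, 140]);


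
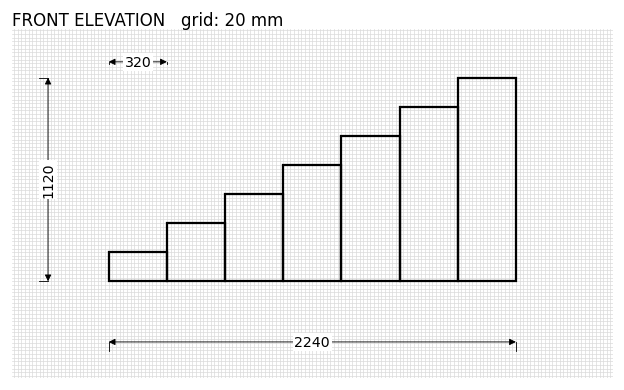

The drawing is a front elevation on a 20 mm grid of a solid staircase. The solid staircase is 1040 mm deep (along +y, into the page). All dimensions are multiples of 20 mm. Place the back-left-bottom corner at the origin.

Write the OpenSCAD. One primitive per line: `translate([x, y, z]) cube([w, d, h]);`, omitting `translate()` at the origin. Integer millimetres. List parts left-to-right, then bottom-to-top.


cube([320, 1040, 160]);
translate([320, 0, 0]) cube([320, 1040, 320]);
translate([640, 0, 0]) cube([320, 1040, 480]);
translate([960, 0, 0]) cube([320, 1040, 640]);
translate([1280, 0, 0]) cube([320, 1040, 800]);
translate([1600, 0, 0]) cube([320, 1040, 960]);
translate([1920, 0, 0]) cube([320, 1040, 1120]);


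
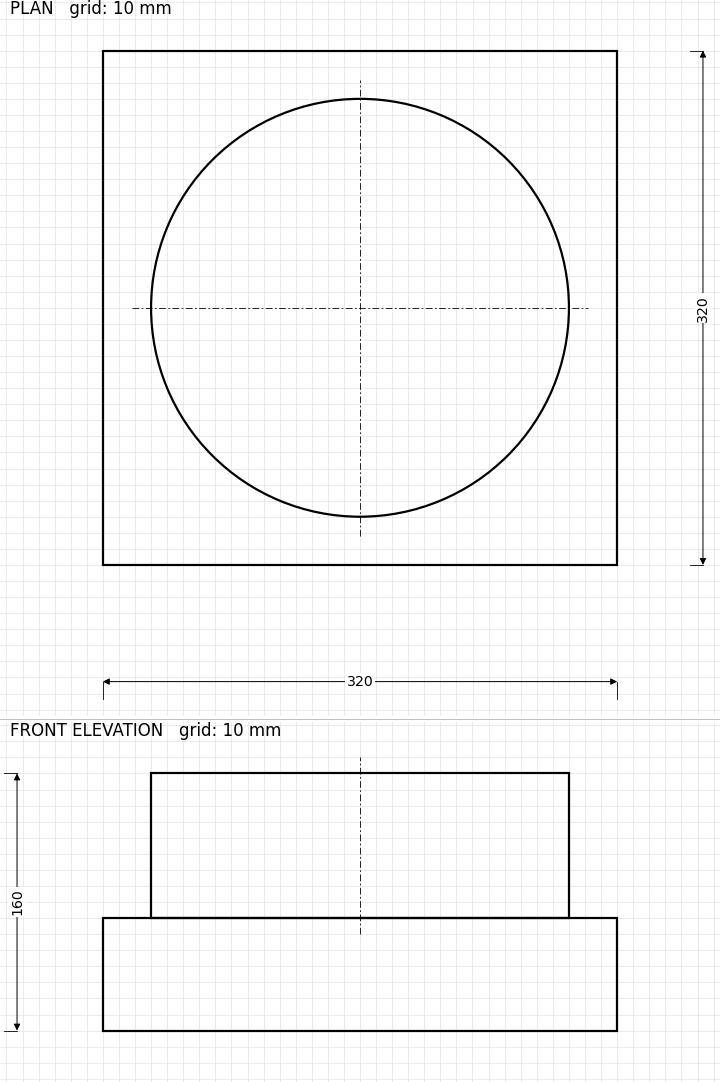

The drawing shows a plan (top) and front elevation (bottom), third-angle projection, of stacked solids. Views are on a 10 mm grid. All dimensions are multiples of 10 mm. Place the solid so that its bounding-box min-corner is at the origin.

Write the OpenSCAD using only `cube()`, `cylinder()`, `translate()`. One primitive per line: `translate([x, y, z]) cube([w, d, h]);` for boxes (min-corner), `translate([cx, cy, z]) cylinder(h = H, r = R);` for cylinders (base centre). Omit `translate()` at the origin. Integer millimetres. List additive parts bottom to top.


cube([320, 320, 70]);
translate([160, 160, 70]) cylinder(h = 90, r = 130);


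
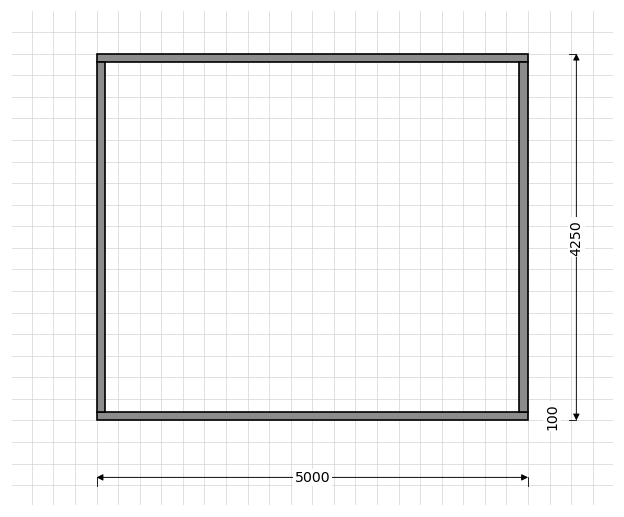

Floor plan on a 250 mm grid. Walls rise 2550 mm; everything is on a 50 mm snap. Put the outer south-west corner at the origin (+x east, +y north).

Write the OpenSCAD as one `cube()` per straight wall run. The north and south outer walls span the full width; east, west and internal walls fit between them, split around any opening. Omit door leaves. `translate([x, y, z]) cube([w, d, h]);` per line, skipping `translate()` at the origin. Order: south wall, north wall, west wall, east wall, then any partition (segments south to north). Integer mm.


cube([5000, 100, 2550]);
translate([0, 4150, 0]) cube([5000, 100, 2550]);
translate([0, 100, 0]) cube([100, 4050, 2550]);
translate([4900, 100, 0]) cube([100, 4050, 2550]);


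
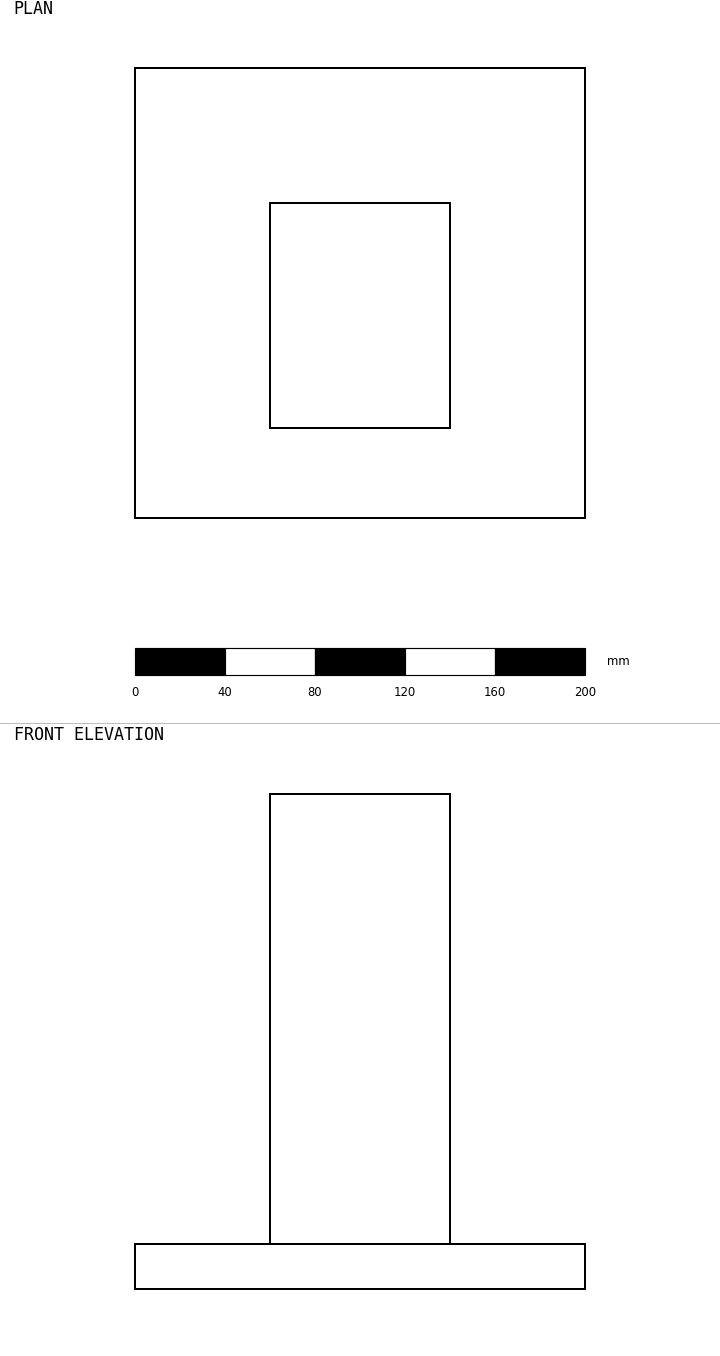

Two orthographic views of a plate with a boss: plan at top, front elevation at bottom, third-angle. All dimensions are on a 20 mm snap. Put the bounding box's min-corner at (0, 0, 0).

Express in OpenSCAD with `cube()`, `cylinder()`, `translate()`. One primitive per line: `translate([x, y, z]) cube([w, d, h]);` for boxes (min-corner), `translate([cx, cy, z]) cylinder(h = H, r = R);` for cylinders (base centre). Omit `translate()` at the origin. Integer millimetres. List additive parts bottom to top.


cube([200, 200, 20]);
translate([60, 40, 20]) cube([80, 100, 200]);


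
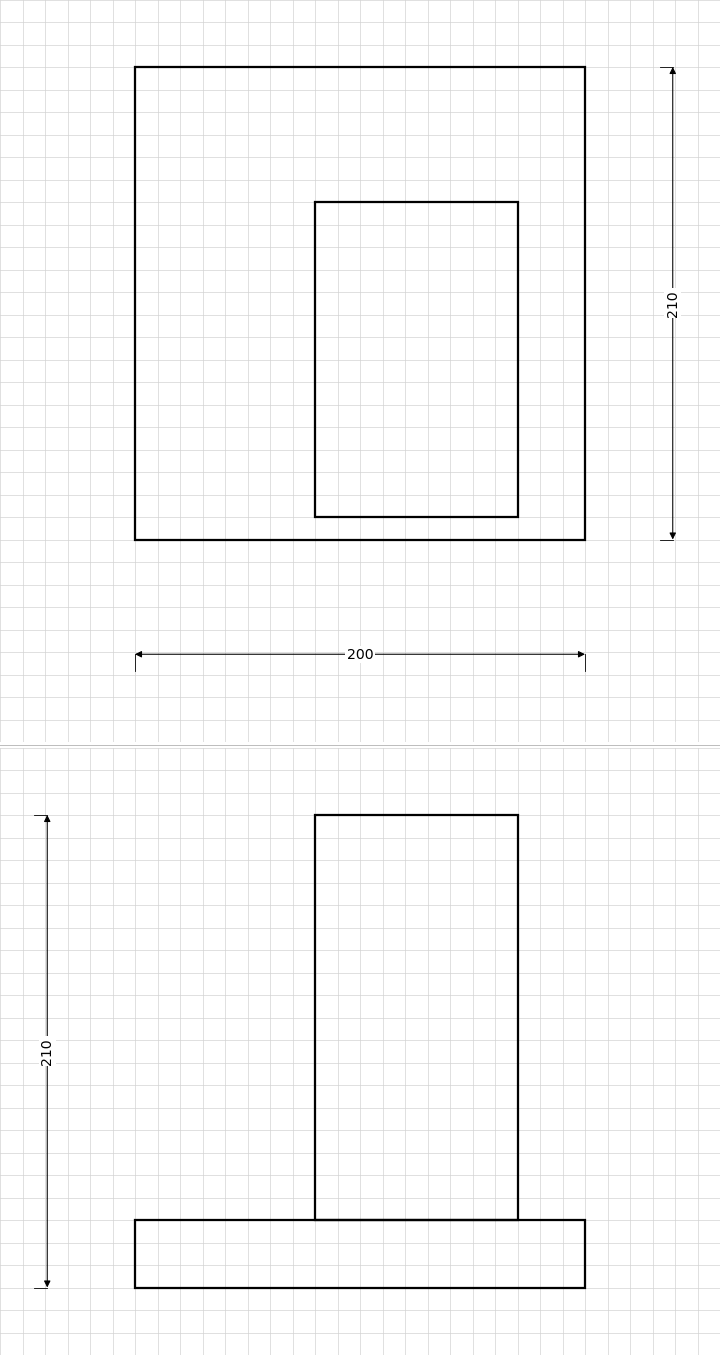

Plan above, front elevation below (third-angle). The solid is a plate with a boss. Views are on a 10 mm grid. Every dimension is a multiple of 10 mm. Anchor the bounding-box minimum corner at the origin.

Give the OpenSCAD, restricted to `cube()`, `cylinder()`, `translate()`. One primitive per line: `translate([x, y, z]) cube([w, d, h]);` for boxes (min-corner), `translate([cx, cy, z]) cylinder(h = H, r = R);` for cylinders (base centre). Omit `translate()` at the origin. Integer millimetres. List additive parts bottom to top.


cube([200, 210, 30]);
translate([80, 10, 30]) cube([90, 140, 180]);


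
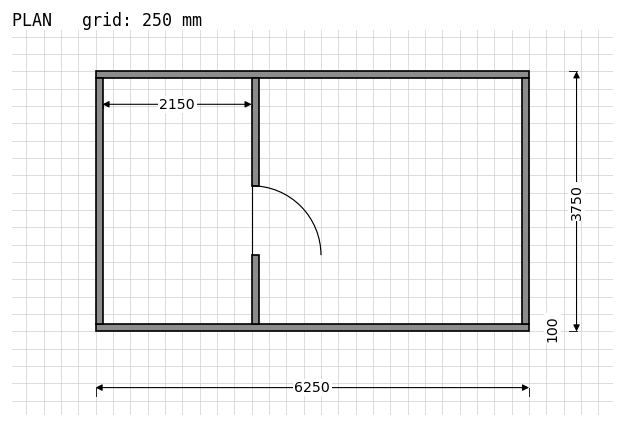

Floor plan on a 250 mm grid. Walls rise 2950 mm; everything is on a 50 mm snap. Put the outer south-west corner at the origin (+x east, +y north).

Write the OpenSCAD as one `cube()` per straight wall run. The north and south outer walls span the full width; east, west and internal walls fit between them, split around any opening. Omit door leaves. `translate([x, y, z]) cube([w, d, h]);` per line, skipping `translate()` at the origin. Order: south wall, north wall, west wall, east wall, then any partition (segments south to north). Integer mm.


cube([6250, 100, 2950]);
translate([0, 3650, 0]) cube([6250, 100, 2950]);
translate([0, 100, 0]) cube([100, 3550, 2950]);
translate([6150, 100, 0]) cube([100, 3550, 2950]);
translate([2250, 100, 0]) cube([100, 1000, 2950]);
translate([2250, 2100, 0]) cube([100, 1550, 2950]);
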